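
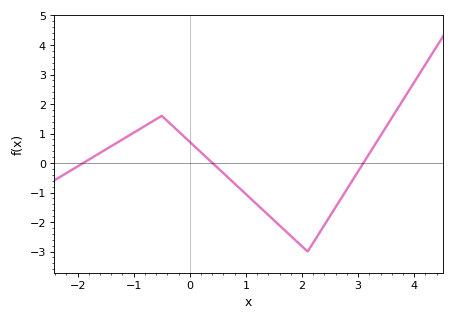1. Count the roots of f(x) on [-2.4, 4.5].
3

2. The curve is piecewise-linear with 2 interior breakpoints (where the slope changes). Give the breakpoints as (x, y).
(-0.5, 1.6); (2.1, -3)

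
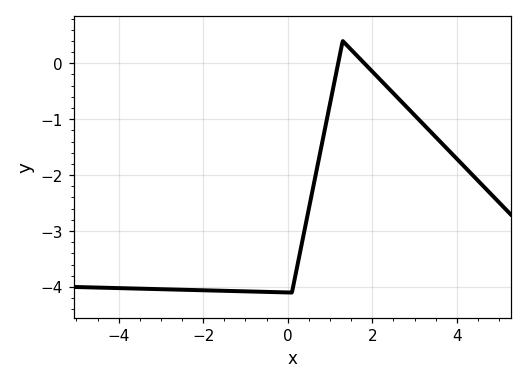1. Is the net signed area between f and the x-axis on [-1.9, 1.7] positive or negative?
negative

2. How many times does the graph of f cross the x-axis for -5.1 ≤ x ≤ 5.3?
2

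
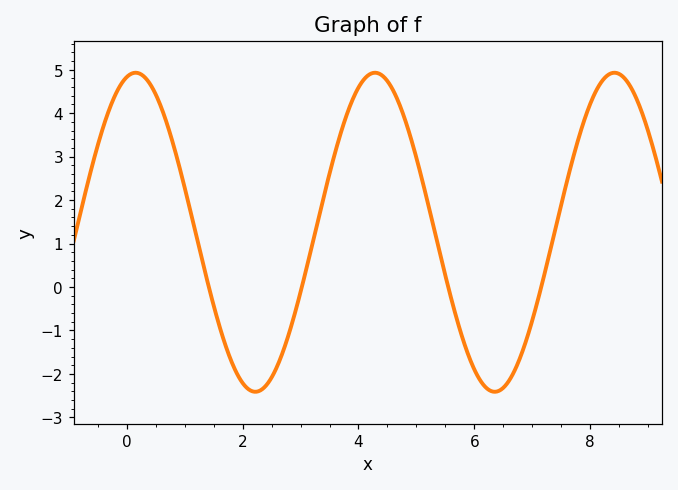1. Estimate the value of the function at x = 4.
4.59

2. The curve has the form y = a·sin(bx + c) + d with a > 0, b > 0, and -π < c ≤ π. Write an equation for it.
y = 3.67sin(1.52x + 1.34) + 1.26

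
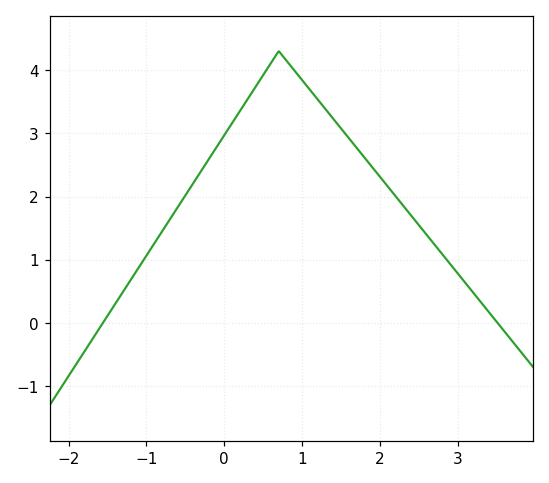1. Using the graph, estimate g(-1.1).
0.876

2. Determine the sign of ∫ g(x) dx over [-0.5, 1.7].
positive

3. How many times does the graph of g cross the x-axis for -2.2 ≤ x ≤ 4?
2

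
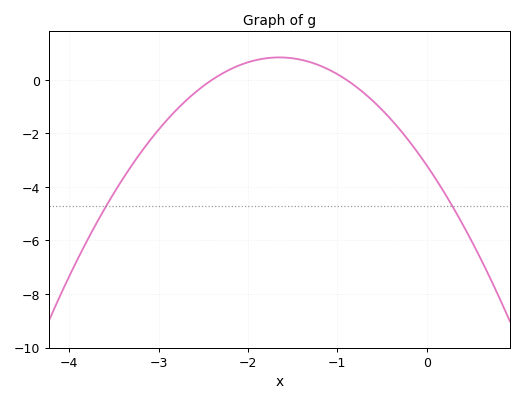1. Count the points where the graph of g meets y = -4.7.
2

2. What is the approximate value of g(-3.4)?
-3.8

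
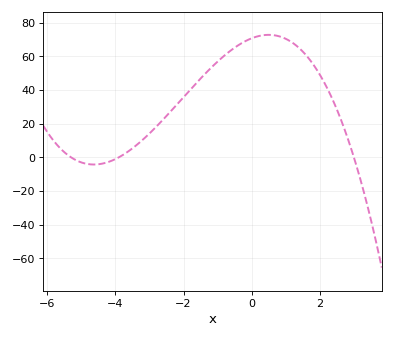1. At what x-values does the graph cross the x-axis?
-5.3, -3.9, 3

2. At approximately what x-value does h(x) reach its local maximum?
0.499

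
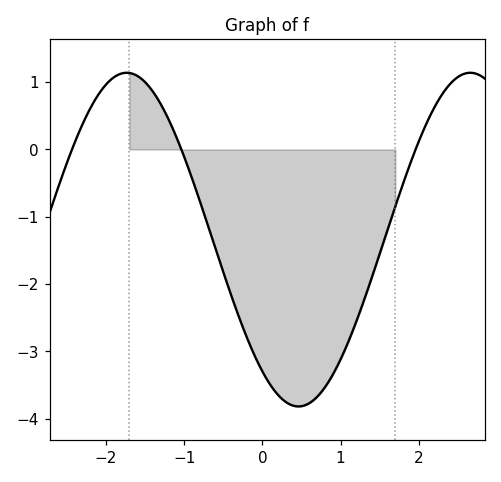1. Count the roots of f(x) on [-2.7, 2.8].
3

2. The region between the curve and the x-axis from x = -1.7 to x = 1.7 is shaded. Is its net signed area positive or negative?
negative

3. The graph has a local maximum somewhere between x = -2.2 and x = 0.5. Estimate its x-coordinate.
-1.73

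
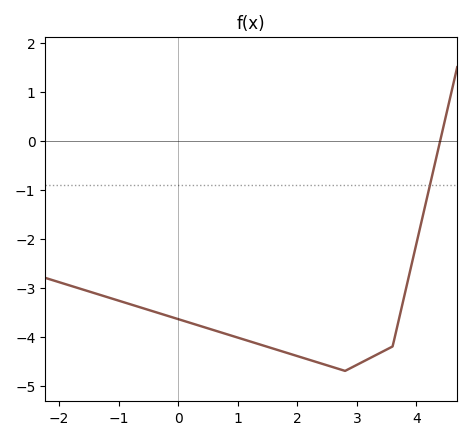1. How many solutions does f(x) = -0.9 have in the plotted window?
1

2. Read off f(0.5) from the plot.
-3.8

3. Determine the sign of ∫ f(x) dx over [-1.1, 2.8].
negative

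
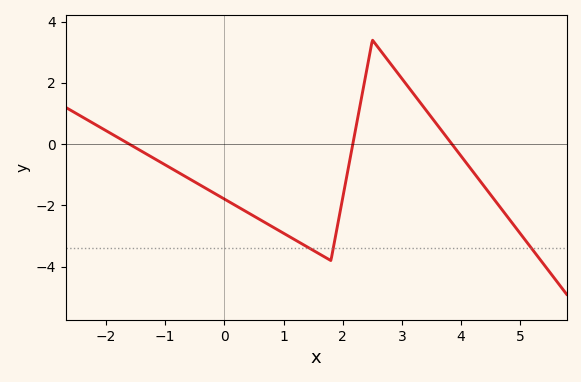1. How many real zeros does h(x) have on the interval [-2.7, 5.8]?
3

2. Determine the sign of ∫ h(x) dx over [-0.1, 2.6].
negative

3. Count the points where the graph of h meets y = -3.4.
3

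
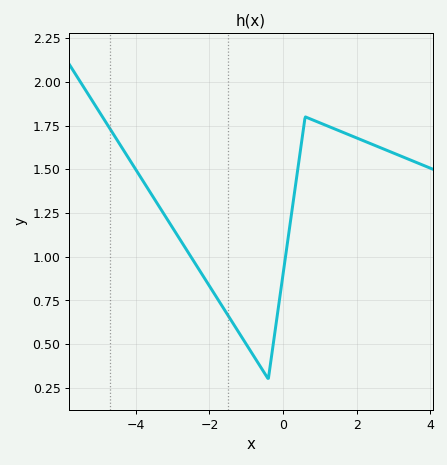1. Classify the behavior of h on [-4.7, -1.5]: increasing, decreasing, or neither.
decreasing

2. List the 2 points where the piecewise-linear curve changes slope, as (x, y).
(-0.4, 0.3); (0.6, 1.8)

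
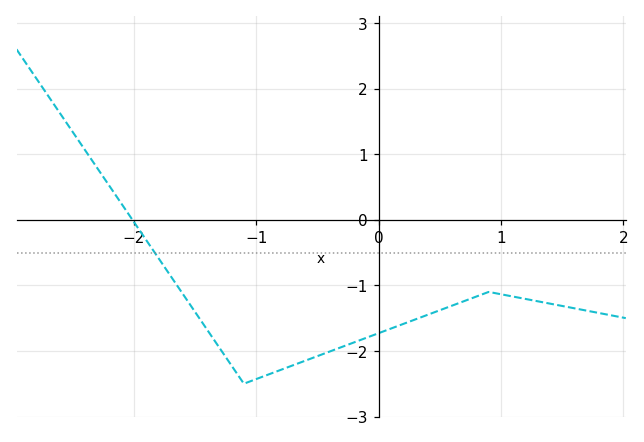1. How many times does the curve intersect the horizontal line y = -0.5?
1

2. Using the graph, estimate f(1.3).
-1.24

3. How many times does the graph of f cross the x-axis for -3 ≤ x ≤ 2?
1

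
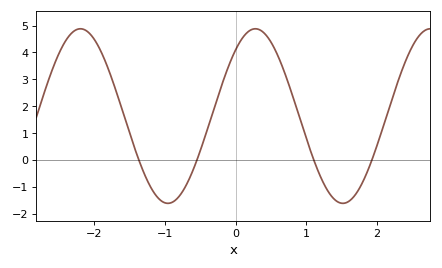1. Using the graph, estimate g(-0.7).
-0.952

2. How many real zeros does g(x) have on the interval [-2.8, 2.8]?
4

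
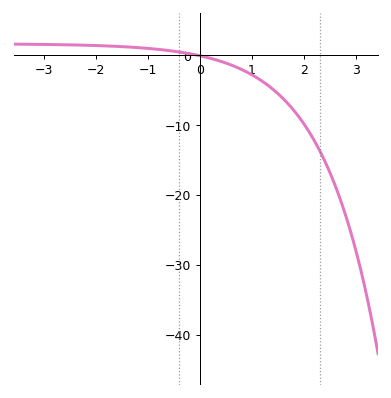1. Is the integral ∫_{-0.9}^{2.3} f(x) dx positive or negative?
negative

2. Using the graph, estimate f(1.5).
-5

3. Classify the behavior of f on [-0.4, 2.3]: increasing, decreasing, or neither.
decreasing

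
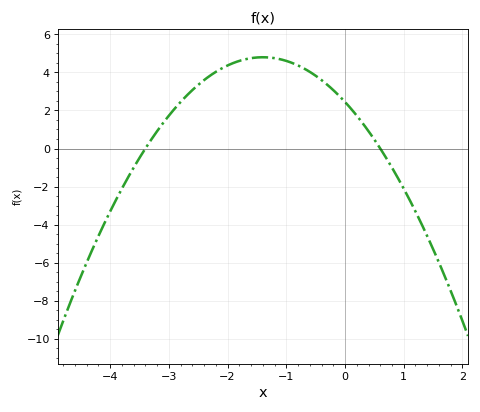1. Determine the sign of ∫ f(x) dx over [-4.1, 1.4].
positive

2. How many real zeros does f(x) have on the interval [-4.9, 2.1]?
2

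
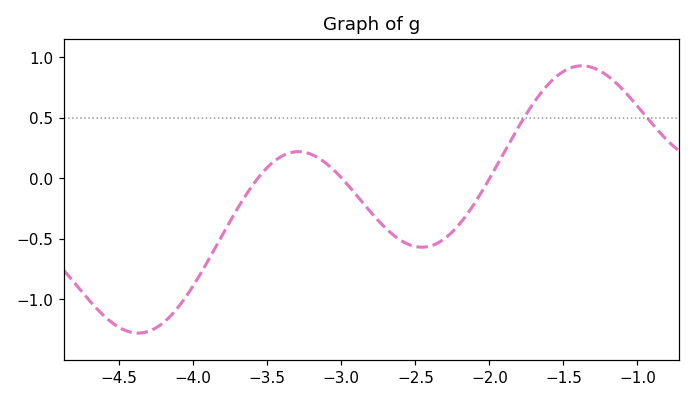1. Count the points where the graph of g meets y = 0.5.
2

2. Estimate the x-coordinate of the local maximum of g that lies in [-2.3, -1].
-1.4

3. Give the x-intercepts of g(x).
-3.6, -3, -2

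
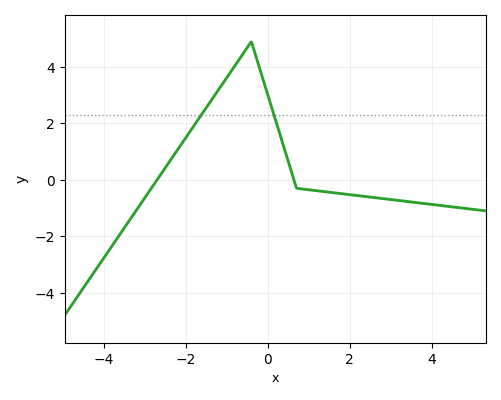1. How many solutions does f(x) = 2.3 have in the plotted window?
2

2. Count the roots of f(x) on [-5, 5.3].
2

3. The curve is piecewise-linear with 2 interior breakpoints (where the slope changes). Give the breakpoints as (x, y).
(-0.4, 4.9); (0.7, -0.3)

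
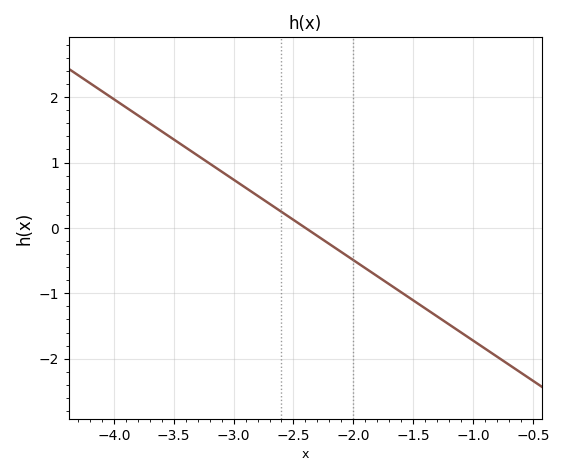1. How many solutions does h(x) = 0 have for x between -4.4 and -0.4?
1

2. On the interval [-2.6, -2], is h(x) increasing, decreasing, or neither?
decreasing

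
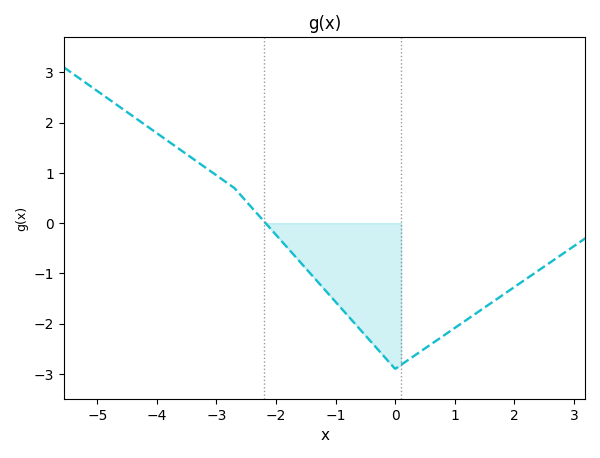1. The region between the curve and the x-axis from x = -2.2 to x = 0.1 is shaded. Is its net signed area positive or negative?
negative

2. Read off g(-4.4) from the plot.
2.1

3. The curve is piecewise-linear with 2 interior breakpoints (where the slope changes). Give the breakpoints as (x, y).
(-2.7, 0.7); (0, -2.9)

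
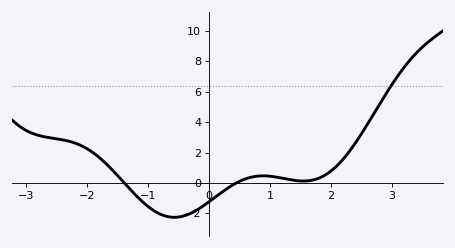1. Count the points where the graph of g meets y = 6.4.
1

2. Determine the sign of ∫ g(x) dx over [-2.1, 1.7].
negative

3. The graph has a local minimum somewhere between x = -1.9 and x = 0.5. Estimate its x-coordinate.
-0.6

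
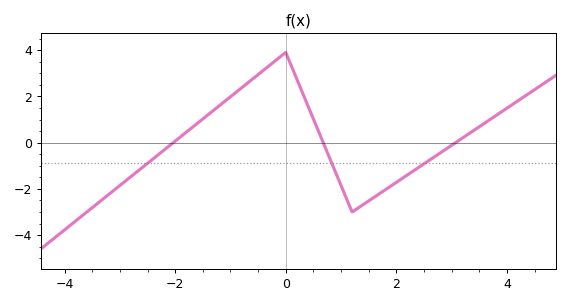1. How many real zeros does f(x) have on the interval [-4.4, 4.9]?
3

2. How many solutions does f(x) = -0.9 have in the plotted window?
3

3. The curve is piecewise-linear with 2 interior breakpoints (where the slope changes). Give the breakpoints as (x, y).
(0, 3.9); (1.2, -3)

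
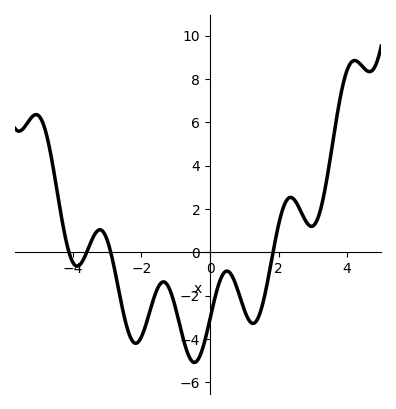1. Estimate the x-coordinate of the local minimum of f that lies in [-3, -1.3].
-2.17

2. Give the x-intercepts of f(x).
-4.12, -3.6, -2.9, 1.84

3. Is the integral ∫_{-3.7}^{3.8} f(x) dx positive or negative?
negative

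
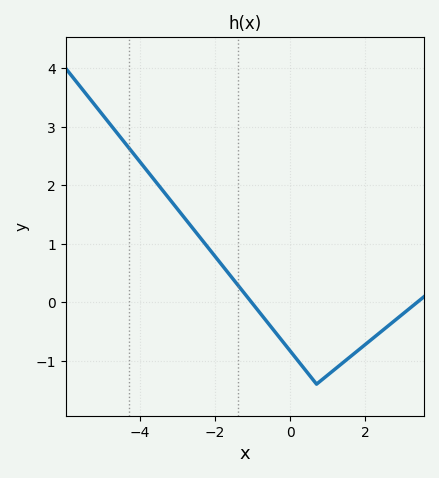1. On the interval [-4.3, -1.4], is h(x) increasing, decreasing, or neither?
decreasing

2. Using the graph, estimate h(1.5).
-1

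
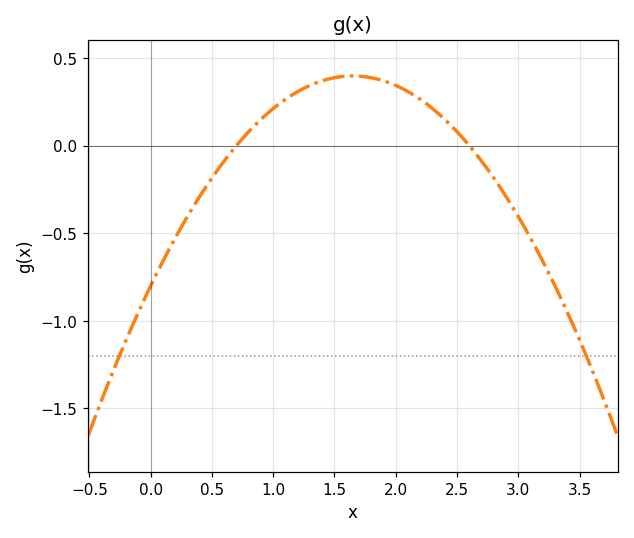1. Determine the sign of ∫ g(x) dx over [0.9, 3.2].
positive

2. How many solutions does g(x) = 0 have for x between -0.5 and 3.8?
2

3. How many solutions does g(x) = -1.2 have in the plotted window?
2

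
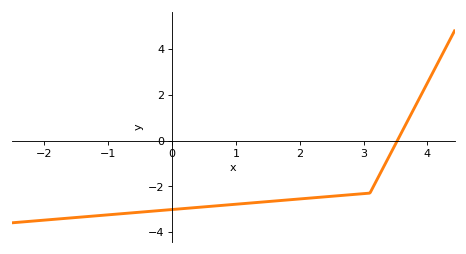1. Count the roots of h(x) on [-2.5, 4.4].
1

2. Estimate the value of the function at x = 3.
-2.32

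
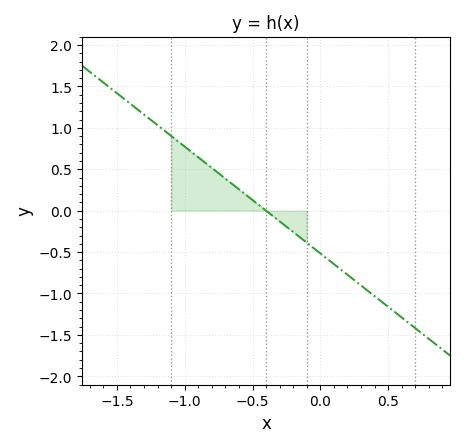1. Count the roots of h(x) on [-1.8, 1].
1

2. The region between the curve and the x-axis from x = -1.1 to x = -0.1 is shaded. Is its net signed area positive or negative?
positive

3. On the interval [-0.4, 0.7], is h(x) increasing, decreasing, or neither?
decreasing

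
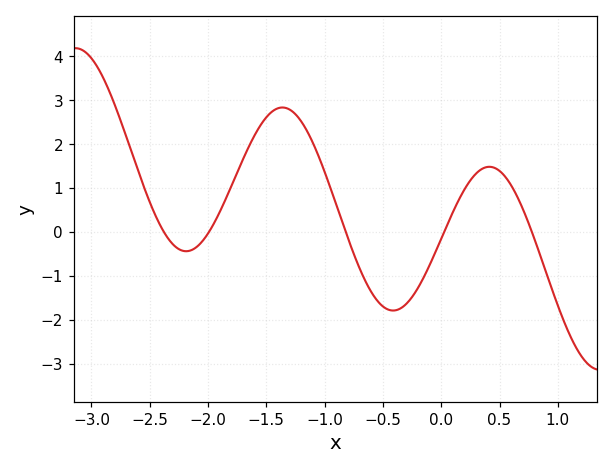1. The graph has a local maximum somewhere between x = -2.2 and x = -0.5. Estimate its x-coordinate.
-1.36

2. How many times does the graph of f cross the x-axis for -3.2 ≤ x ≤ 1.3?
5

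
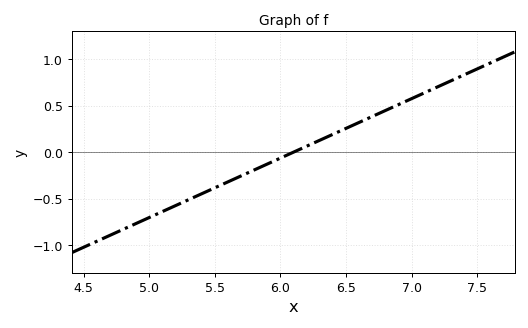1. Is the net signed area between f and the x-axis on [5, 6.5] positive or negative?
negative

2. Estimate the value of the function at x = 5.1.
-0.65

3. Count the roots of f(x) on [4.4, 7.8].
1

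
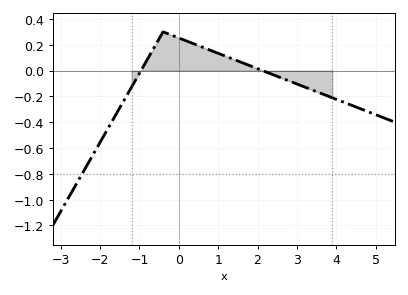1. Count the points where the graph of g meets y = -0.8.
1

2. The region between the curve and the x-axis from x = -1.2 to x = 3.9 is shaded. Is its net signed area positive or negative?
positive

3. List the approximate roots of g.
-0.96, 2.12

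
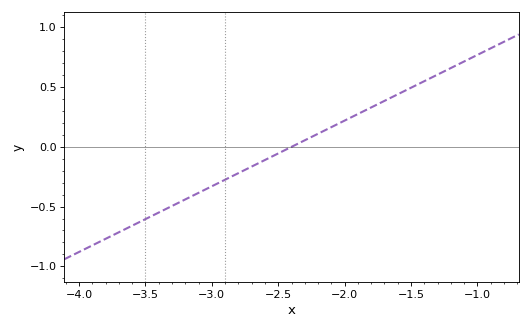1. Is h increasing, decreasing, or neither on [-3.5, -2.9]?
increasing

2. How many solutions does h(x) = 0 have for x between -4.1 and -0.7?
1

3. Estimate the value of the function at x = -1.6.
0.45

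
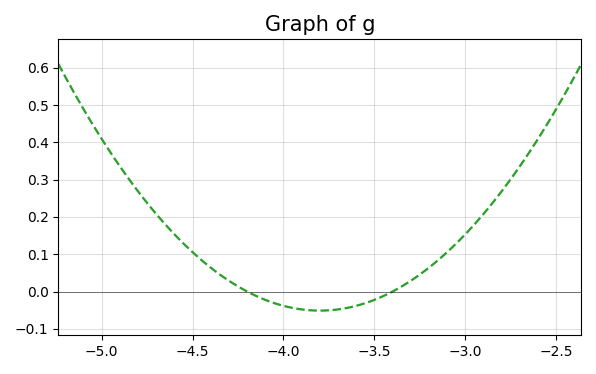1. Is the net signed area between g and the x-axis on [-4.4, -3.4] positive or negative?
negative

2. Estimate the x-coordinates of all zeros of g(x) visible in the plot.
-4.2, -3.4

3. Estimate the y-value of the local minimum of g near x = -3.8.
-0.051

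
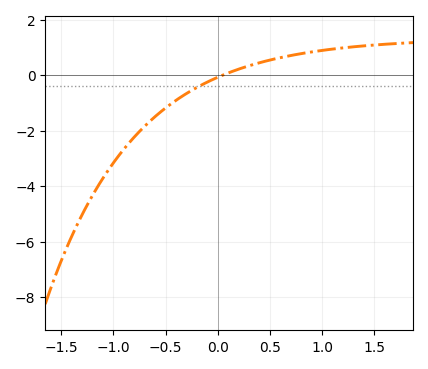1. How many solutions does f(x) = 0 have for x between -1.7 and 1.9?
1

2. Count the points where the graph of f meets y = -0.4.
1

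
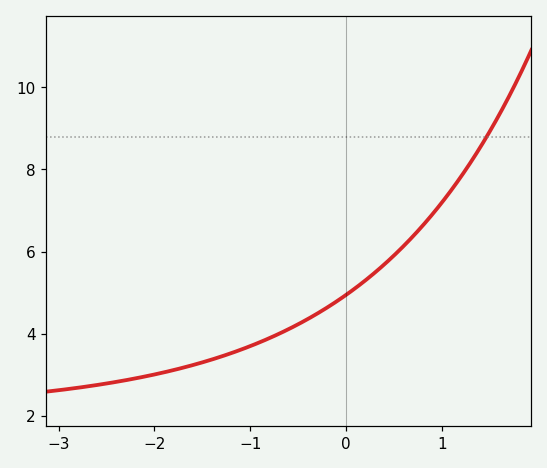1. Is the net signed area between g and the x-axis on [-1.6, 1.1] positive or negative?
positive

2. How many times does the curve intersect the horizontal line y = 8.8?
1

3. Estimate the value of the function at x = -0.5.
4.22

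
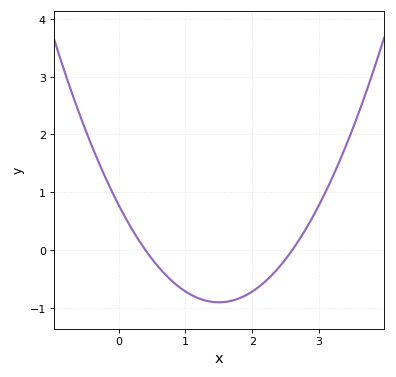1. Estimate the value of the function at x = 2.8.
0.36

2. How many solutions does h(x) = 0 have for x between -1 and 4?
2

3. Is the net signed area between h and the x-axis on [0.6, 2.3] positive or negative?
negative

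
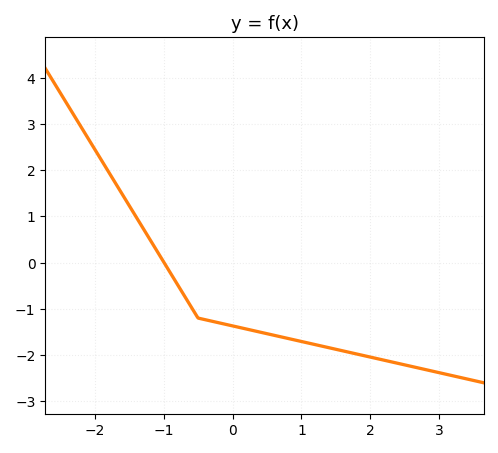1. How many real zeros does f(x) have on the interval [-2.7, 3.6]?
1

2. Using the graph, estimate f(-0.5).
-1.2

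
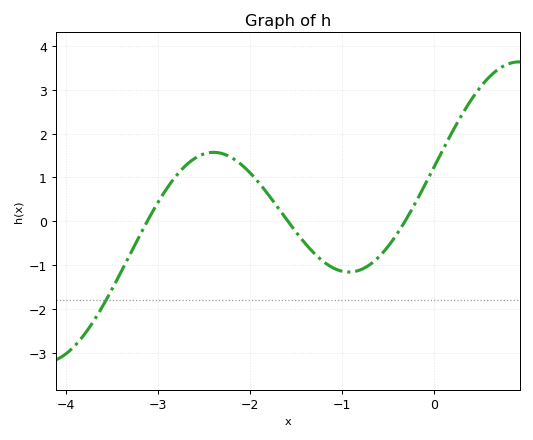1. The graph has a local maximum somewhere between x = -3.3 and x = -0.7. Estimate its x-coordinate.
-2.4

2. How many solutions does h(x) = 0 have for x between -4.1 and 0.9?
3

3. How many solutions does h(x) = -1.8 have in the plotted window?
1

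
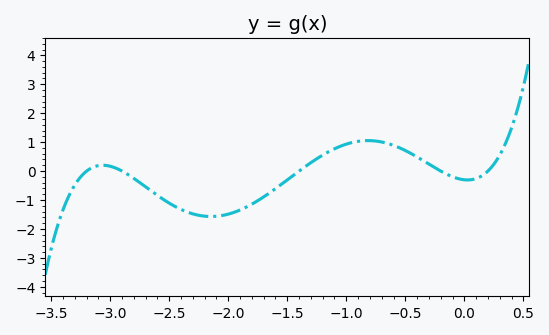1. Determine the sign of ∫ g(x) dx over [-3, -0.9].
negative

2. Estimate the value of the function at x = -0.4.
0.5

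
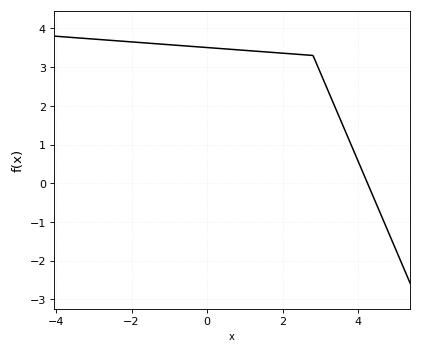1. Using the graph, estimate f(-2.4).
3.7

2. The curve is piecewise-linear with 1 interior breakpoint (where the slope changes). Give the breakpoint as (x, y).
(2.8, 3.3)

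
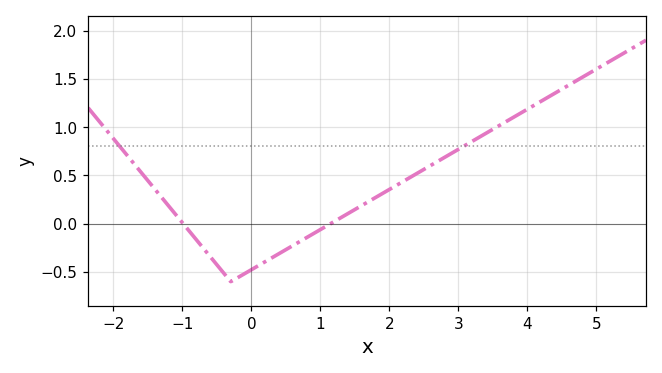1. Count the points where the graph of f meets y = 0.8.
2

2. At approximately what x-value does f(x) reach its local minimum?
-0.4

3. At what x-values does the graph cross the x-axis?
-1, 1.2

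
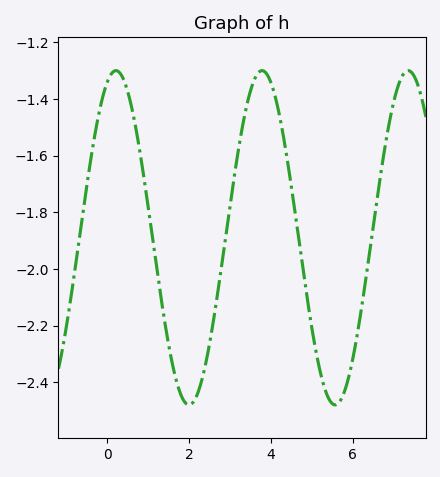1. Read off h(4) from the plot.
-1.34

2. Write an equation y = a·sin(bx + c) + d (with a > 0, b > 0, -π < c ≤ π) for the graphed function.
y = 0.59sin(1.8x + 1.2) - 1.89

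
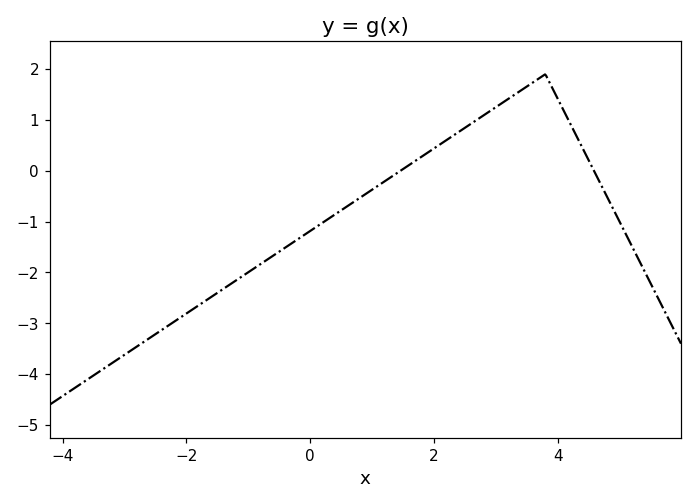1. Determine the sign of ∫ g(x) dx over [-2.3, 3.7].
negative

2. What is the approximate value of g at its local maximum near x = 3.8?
1.9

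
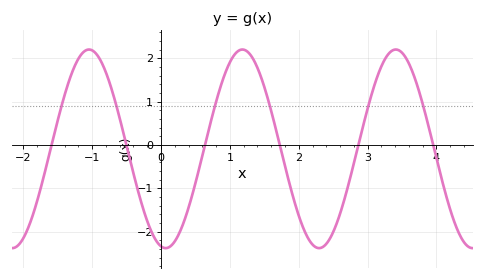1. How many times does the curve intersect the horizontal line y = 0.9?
6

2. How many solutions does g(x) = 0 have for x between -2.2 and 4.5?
6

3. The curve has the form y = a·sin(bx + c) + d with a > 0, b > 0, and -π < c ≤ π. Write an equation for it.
y = 2.29sin(2.82x - 1.76) - 0.09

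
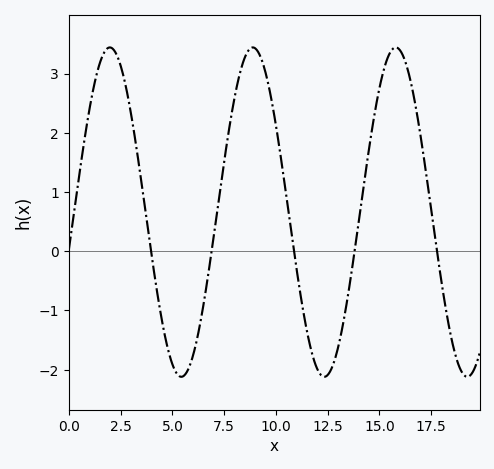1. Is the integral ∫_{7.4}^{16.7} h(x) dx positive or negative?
positive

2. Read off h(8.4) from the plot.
3.2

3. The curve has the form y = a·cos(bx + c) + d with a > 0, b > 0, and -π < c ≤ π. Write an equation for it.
y = 2.78cos(0.91x - 1.8) + 0.66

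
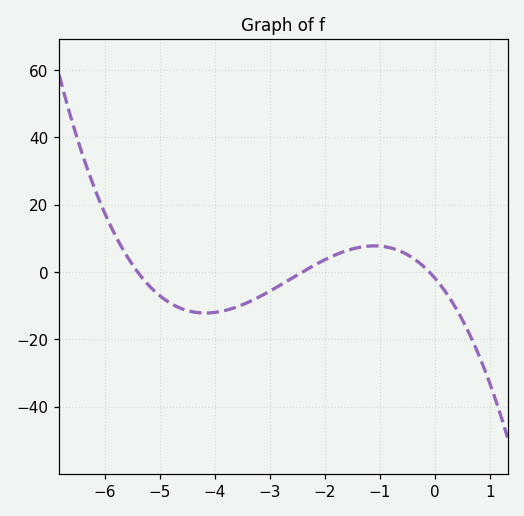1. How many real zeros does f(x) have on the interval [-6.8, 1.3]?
3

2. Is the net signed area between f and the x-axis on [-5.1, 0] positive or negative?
negative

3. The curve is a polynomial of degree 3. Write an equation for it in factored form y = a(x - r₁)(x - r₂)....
y = -1.38(x + 5.4)(x + 2.4)(x + 0.1)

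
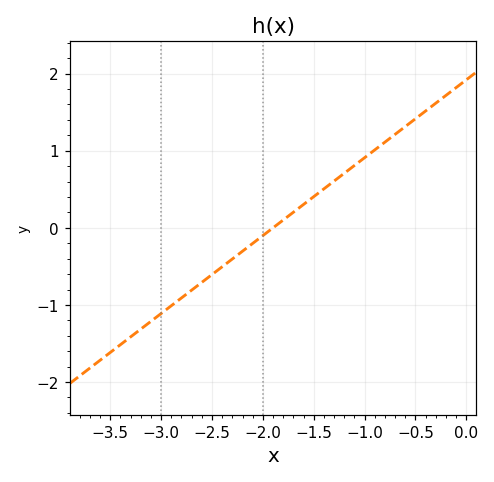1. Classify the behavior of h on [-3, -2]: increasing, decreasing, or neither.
increasing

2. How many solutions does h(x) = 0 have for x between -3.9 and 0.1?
1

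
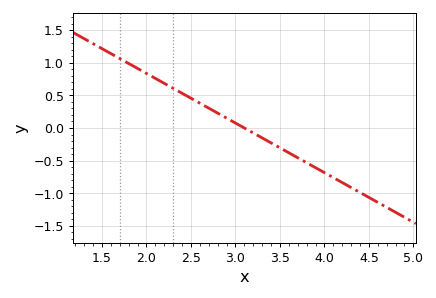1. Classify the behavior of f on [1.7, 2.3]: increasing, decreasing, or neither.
decreasing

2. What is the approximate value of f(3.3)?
-0.15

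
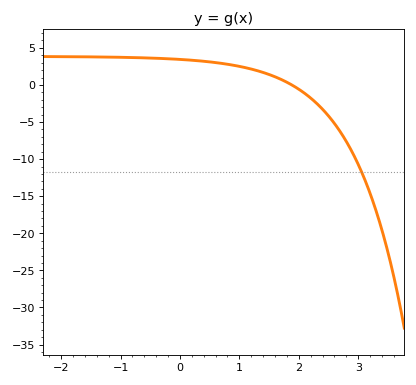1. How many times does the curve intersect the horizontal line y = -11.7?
1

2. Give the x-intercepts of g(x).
1.88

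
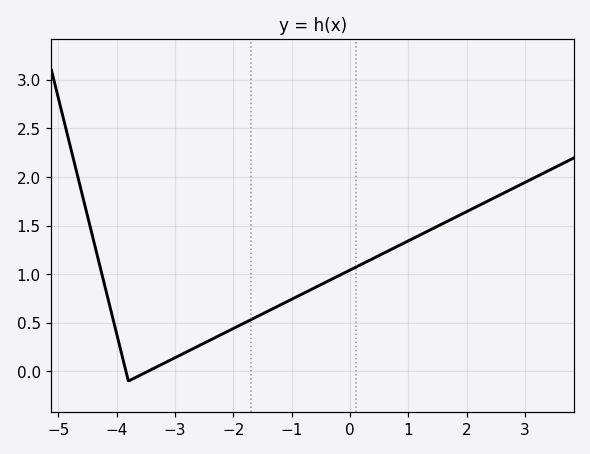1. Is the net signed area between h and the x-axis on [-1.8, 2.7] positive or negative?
positive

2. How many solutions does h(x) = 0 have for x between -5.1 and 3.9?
2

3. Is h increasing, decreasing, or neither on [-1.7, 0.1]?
increasing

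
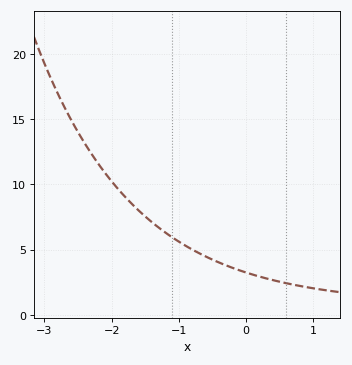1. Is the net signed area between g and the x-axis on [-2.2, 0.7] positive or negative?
positive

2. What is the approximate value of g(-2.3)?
12.5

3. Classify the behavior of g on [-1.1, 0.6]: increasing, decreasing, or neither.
decreasing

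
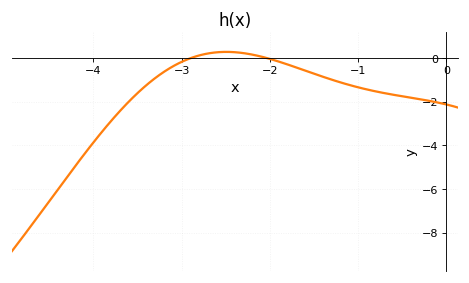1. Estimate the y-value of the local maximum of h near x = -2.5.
0.2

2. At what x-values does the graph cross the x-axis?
-2.9, -2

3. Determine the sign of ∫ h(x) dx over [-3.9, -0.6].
negative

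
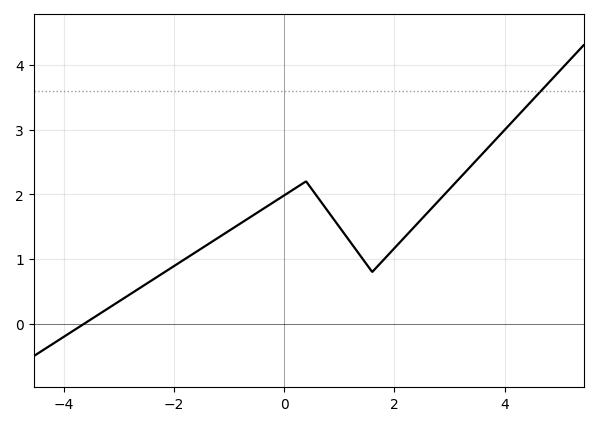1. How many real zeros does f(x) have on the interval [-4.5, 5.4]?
1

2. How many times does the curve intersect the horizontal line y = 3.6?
1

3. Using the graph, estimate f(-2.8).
0.452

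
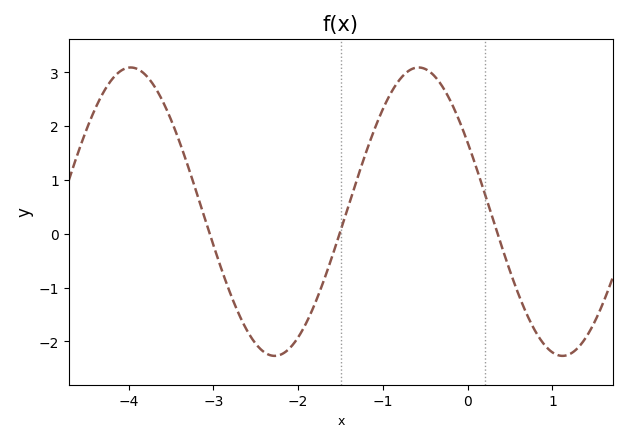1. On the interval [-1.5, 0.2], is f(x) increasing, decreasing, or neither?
neither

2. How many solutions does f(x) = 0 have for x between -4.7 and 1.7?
3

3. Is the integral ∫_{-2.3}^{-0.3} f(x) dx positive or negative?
positive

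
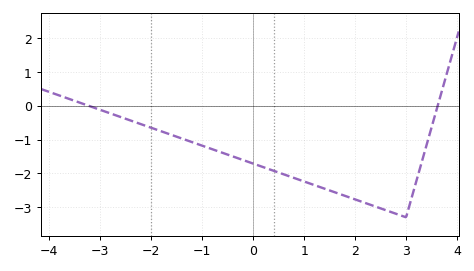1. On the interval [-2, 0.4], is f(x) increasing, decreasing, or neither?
decreasing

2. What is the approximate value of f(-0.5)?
-1.4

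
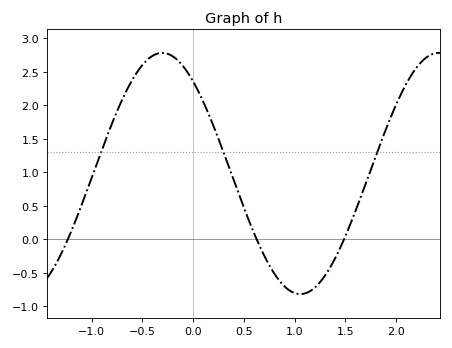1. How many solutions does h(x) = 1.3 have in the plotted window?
3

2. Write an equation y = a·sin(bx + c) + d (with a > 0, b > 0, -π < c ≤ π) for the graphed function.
y = 1.8sin(2.31x + 2.27) + 0.98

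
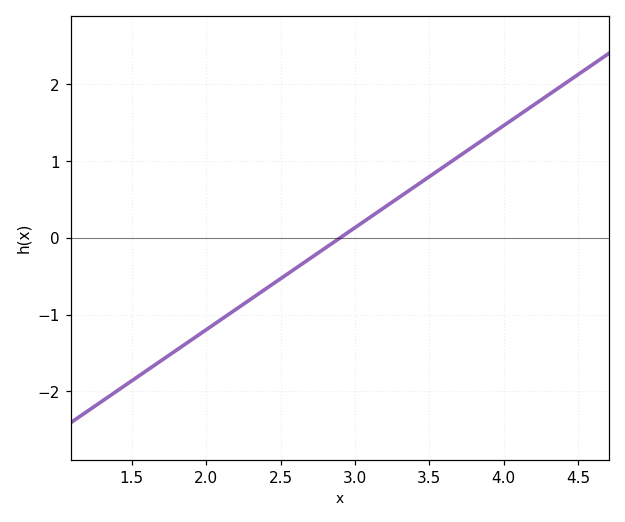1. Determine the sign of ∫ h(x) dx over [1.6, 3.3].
negative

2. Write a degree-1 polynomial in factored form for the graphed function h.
y = 1.33(x - 2.9)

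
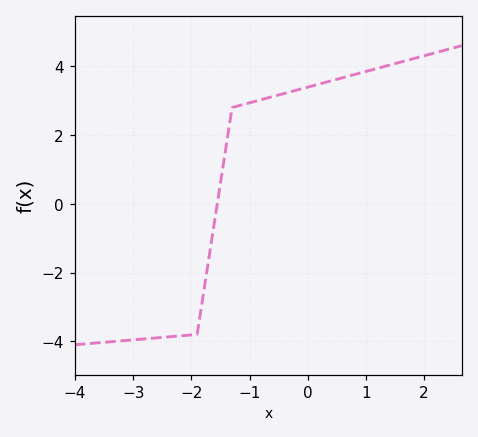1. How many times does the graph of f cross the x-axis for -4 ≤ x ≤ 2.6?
1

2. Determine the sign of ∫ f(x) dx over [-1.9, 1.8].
positive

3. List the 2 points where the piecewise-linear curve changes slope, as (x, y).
(-1.9, -3.8); (-1.3, 2.8)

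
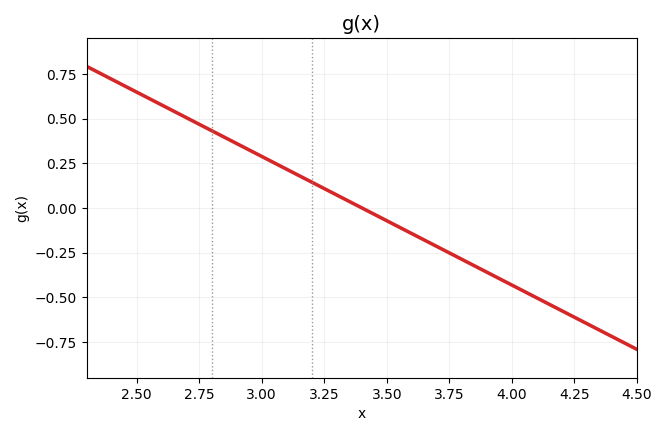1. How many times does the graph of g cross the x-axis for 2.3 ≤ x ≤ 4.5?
1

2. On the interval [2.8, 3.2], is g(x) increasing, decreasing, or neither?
decreasing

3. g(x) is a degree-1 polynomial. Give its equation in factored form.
y = -0.72(x - 3.4)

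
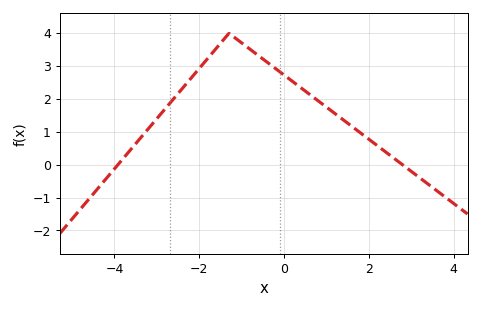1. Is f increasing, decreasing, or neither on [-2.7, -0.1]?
neither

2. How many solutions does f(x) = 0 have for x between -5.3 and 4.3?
2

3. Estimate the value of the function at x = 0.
2.7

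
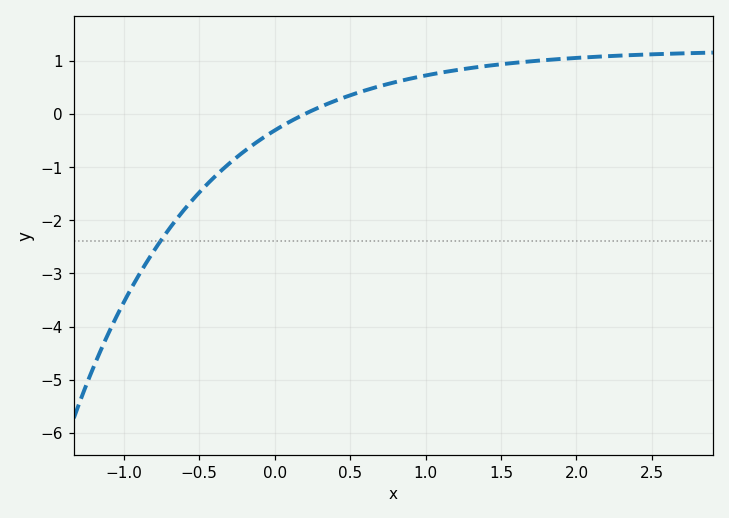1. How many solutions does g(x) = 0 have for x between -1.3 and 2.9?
1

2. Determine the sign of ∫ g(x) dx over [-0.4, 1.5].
positive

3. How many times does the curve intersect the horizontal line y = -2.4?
1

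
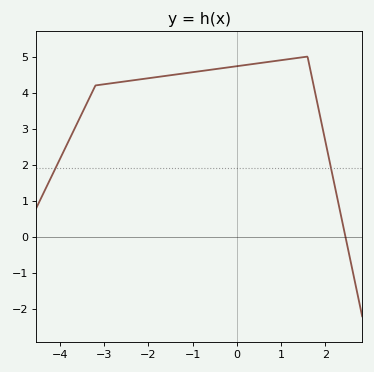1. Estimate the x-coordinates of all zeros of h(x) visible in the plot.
2.5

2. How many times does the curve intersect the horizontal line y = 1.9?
2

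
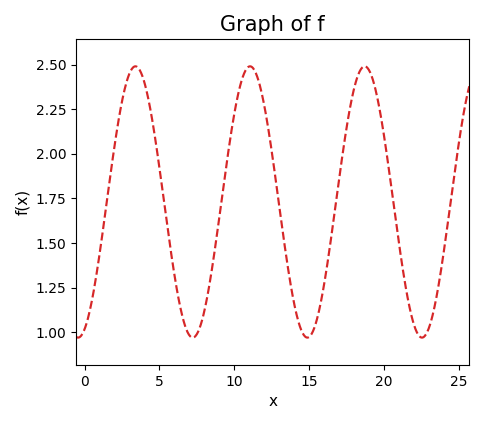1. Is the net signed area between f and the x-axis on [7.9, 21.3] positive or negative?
positive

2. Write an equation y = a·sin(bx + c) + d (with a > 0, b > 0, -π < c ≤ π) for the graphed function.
y = 0.76sin(0.82x - 1.2) + 1.73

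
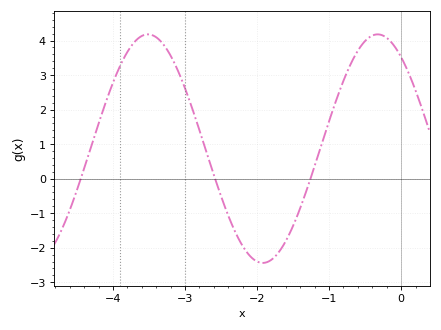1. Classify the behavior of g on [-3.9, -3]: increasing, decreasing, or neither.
neither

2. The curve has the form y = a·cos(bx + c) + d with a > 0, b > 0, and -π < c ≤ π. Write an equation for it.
y = 3.31cos(1.97x + 0.642) + 0.87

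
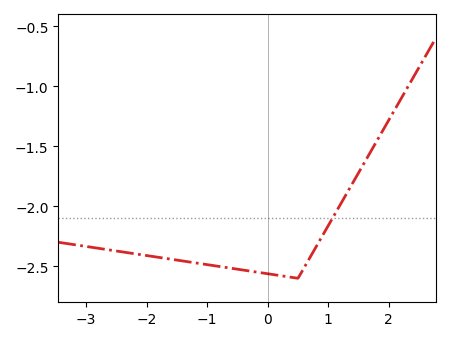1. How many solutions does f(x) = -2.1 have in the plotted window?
1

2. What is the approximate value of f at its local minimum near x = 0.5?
-2.6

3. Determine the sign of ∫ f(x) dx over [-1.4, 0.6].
negative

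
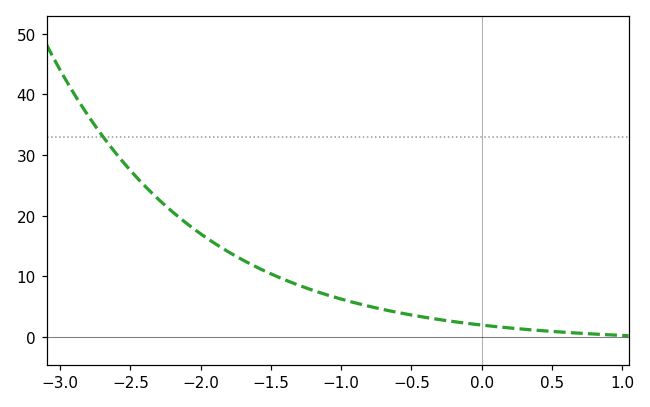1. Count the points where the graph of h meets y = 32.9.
1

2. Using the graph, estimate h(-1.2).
7.69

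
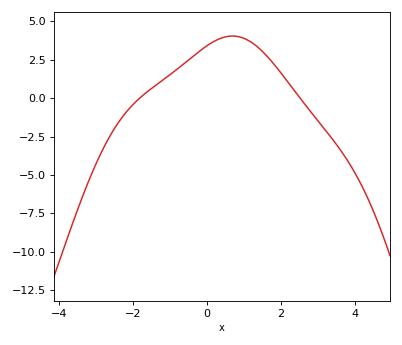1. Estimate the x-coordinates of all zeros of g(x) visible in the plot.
-1.8, 2.6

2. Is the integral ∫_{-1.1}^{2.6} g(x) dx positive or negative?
positive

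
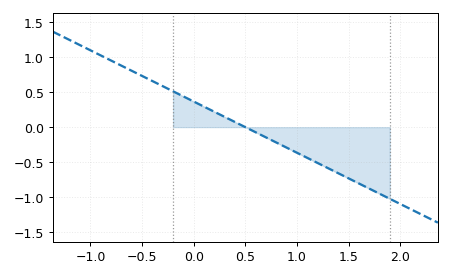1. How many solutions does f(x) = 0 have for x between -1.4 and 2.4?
1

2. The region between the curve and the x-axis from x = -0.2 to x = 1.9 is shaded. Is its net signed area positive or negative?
negative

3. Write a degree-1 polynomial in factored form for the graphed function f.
y = -0.73(x - 0.5)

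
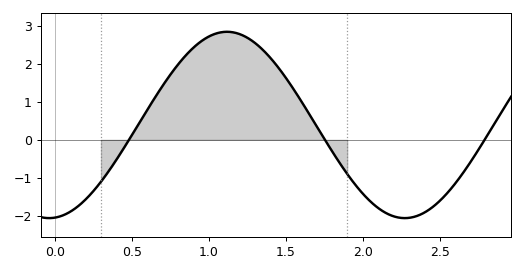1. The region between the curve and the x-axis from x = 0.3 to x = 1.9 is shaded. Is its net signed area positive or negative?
positive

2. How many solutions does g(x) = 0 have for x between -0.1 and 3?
3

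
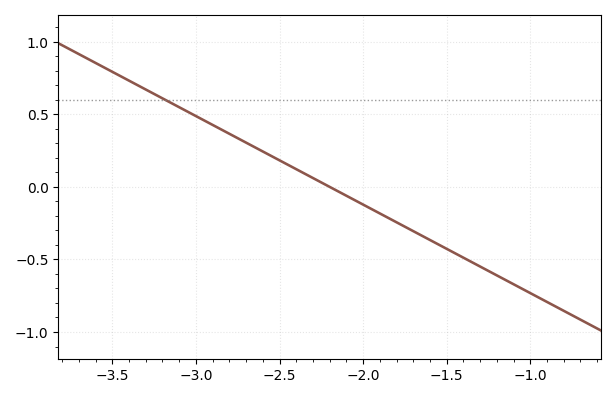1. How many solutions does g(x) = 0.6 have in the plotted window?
1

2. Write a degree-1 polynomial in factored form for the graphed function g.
y = -0.61(x + 2.2)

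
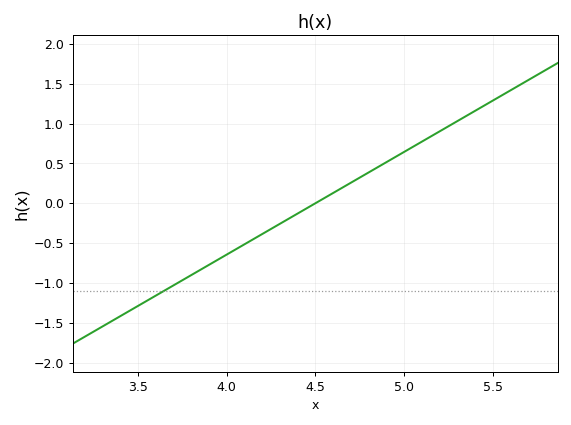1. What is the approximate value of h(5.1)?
0.75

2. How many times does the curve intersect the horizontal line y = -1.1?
1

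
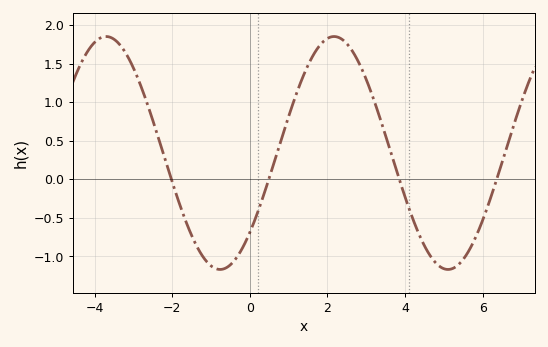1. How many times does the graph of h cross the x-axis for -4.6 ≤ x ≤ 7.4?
4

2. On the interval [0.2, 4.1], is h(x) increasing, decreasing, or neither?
neither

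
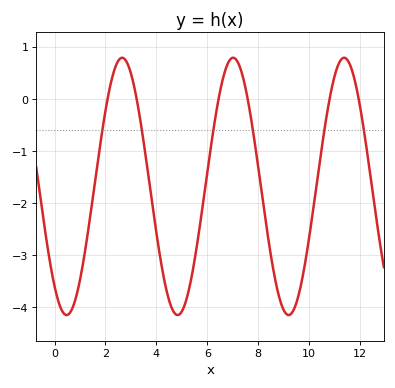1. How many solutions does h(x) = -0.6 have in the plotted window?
6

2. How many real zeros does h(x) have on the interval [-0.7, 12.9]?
6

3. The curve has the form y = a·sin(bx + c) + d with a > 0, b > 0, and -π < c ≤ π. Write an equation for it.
y = 2.47sin(1.4x - 2.2) - 1.68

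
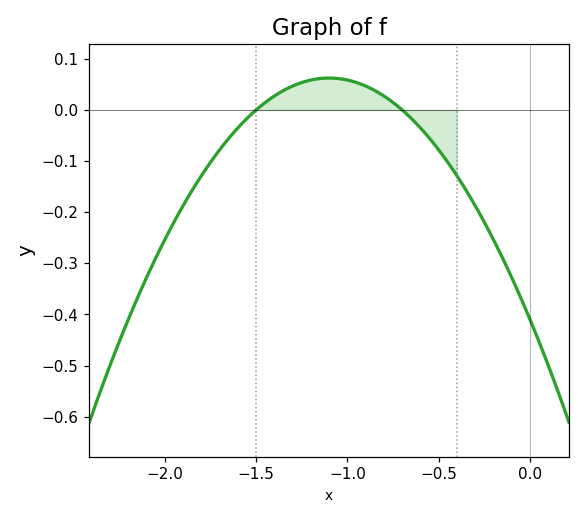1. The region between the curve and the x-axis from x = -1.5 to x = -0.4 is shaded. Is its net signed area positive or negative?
positive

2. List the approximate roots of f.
-1.5, -0.7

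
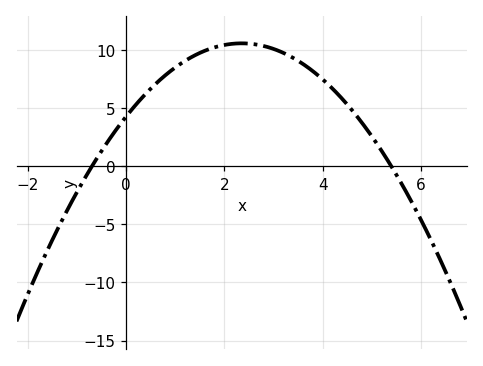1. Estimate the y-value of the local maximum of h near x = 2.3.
10.6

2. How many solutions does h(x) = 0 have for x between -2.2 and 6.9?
2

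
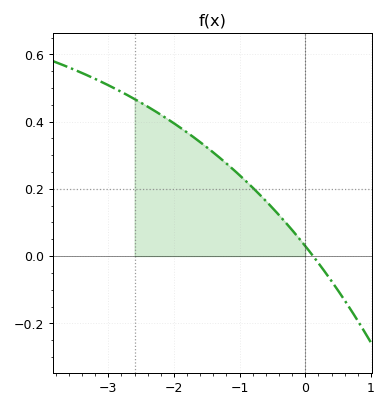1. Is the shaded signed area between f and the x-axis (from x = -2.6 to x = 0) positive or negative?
positive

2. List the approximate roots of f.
0.12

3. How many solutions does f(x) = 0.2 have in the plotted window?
1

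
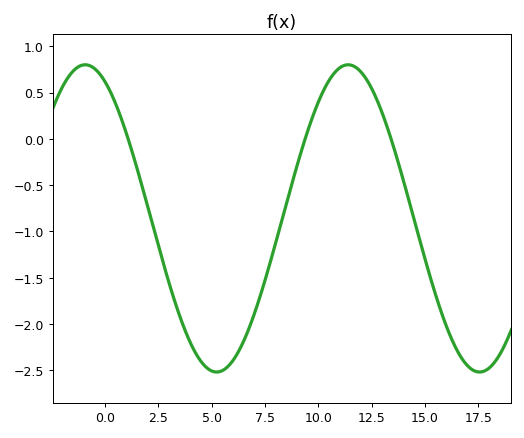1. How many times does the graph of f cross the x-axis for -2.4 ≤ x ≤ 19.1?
3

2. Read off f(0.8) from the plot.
0.2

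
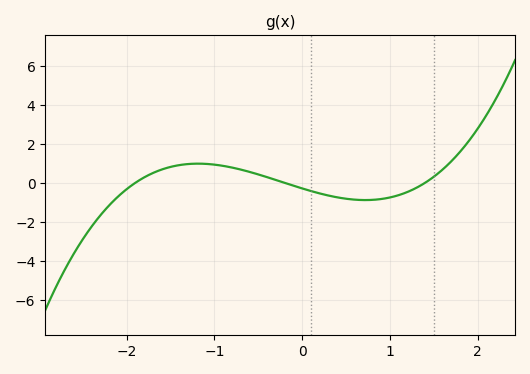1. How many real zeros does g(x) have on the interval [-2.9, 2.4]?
3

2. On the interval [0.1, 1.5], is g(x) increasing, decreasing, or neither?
neither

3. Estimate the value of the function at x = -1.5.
0.814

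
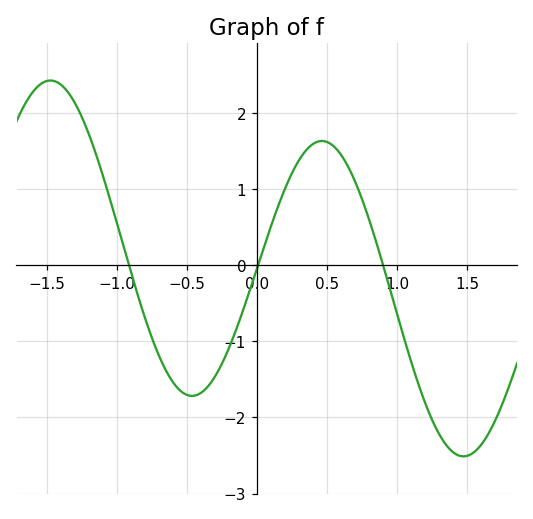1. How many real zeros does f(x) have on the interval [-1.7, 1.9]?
3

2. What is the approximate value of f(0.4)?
1.6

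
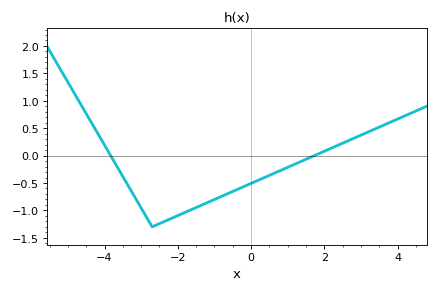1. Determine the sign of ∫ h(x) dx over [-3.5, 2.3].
negative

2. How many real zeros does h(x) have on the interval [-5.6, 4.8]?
2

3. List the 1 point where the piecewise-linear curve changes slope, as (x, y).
(-2.7, -1.3)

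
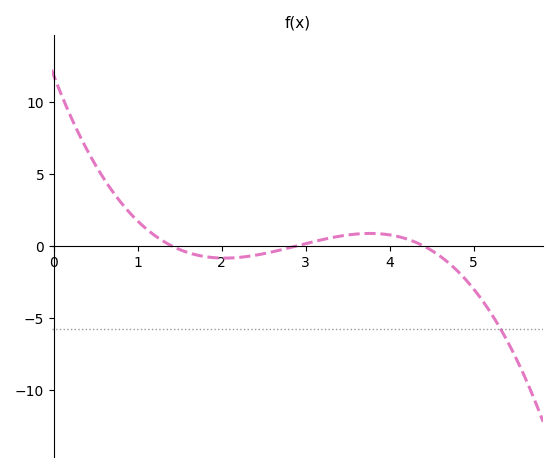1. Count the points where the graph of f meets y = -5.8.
1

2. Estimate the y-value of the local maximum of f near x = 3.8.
1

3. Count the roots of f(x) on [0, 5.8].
3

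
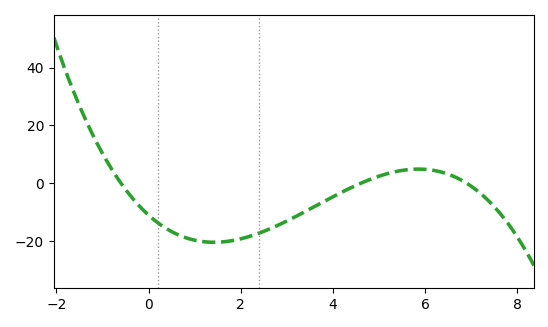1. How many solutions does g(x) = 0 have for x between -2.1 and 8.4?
3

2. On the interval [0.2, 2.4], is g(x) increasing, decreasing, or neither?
neither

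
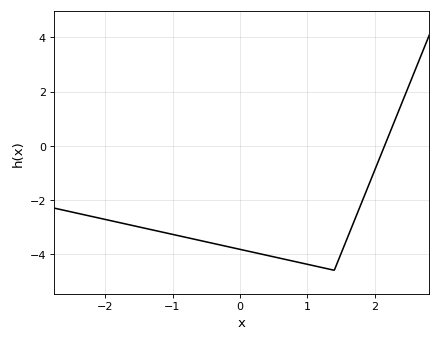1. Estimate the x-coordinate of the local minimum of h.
1.4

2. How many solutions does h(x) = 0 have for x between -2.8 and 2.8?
1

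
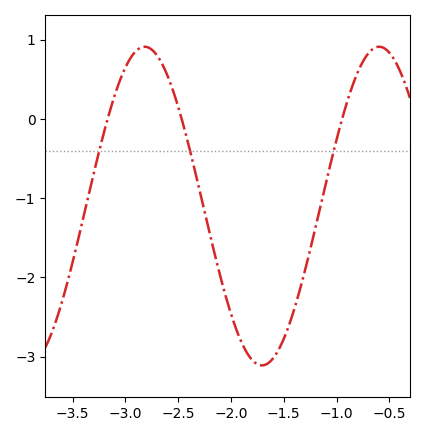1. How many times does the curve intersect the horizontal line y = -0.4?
3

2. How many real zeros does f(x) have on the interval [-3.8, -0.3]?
3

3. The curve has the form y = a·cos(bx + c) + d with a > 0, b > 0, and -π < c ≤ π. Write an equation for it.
y = 2.01cos(2.83x + 1.69) - 1.1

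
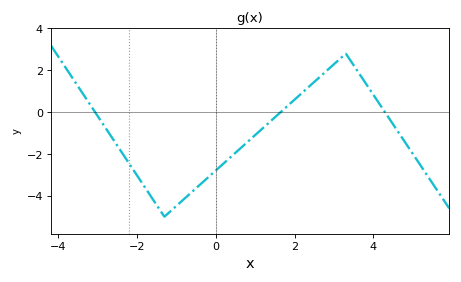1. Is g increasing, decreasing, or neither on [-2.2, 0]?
neither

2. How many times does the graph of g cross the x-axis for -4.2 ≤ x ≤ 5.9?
3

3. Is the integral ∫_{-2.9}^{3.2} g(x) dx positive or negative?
negative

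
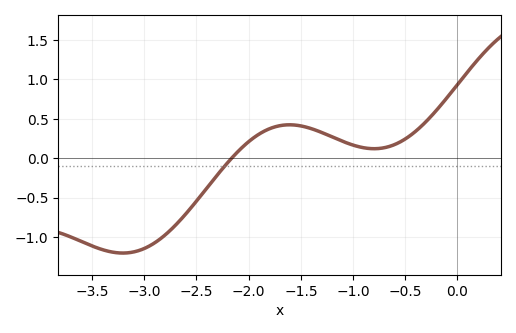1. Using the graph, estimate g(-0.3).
0.467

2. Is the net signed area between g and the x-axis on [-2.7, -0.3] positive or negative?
positive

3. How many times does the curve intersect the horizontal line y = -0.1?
1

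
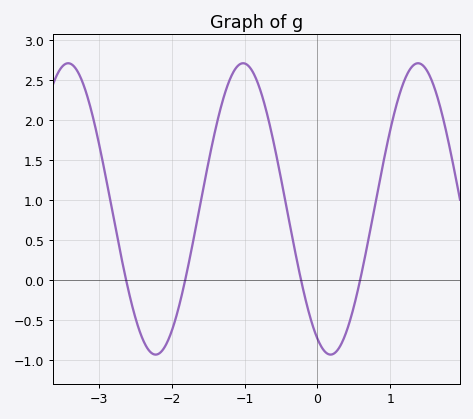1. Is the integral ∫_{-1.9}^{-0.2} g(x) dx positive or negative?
positive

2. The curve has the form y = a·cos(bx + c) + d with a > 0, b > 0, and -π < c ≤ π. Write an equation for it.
y = 1.82cos(2.6x + 2.7) + 0.89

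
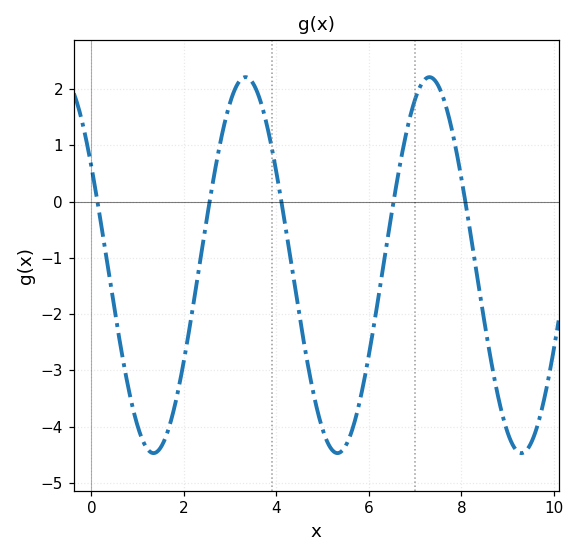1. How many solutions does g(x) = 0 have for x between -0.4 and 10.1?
5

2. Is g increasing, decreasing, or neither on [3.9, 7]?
neither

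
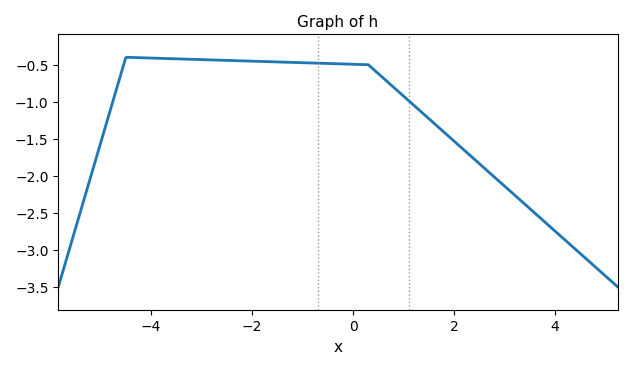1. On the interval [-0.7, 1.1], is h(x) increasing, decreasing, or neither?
decreasing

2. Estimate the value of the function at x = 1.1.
-0.986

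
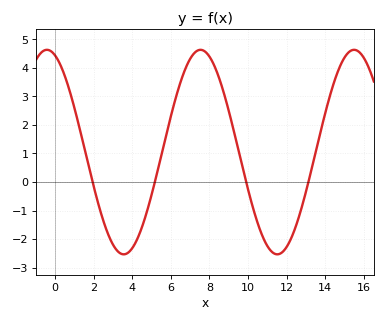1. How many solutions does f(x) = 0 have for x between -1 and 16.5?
4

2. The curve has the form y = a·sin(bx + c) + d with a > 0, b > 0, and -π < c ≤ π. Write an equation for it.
y = 3.58sin(0.79x + 1.9) + 1.05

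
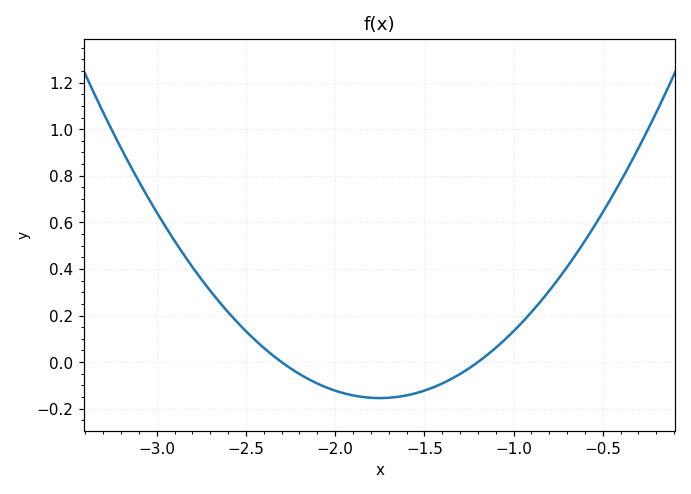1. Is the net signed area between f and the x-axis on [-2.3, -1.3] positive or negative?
negative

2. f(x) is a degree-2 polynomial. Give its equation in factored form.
y = 0.51(x + 2.3)(x + 1.2)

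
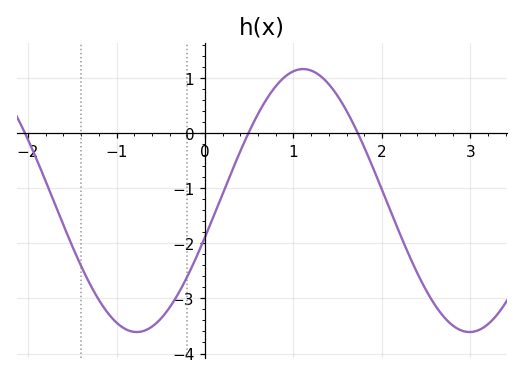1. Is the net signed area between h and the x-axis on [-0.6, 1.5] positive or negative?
negative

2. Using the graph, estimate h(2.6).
-3.12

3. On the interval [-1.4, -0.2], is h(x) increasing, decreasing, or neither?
neither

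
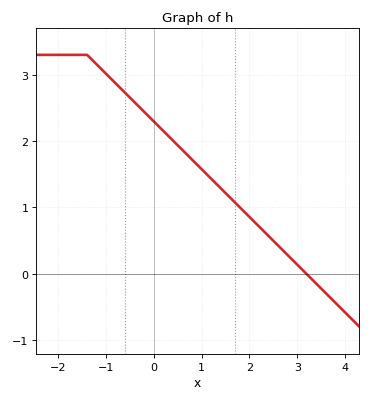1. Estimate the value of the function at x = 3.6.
-0.3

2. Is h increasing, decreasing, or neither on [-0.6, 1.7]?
decreasing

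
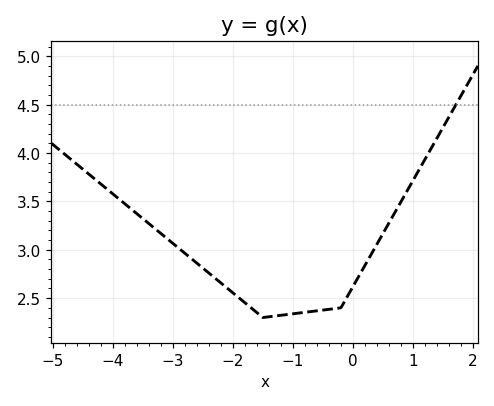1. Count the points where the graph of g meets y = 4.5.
1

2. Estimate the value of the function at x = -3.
3.05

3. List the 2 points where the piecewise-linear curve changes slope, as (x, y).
(-1.5, 2.3); (-0.2, 2.4)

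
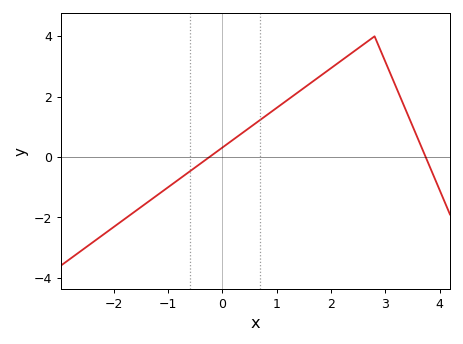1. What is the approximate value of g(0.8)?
1.4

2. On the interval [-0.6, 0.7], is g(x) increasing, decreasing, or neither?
increasing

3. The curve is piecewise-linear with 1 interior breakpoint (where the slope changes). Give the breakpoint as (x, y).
(2.8, 4)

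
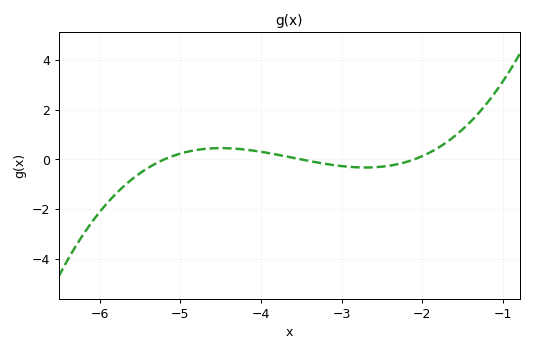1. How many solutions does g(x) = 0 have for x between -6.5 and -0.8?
3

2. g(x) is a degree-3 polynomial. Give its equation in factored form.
y = 0.27(x + 5.2)(x + 3.5)(x + 2.1)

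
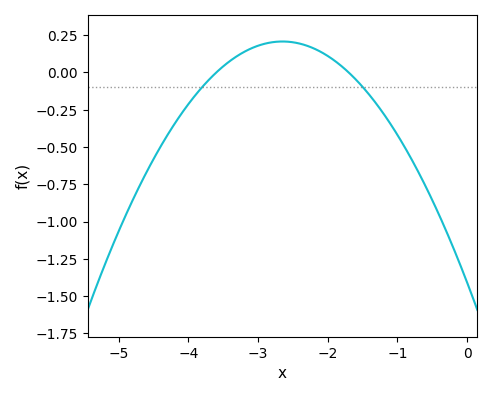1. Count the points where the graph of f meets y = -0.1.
2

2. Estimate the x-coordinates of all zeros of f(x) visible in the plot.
-3.6, -1.7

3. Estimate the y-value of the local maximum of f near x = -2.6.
0.2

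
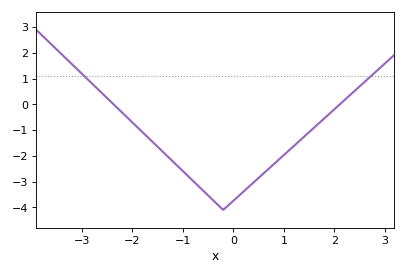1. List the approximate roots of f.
-2.4, 2.1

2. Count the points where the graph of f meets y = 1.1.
2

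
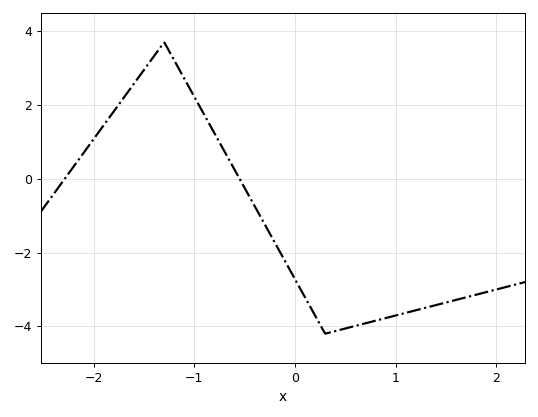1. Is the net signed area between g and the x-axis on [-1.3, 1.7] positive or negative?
negative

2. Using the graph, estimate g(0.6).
-4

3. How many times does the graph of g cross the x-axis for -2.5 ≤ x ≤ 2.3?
2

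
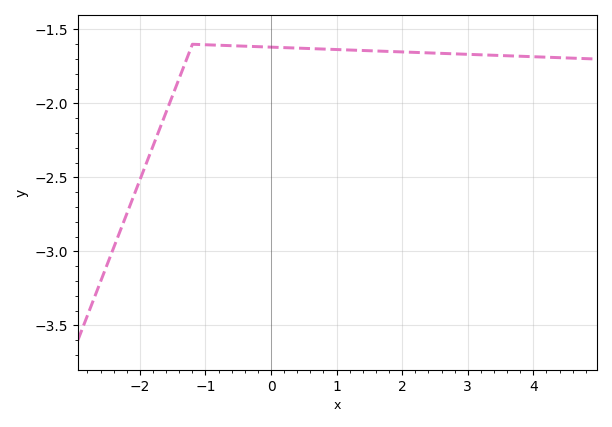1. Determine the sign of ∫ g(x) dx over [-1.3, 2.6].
negative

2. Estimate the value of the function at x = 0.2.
-1.6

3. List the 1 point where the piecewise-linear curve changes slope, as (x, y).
(-1.2, -1.6)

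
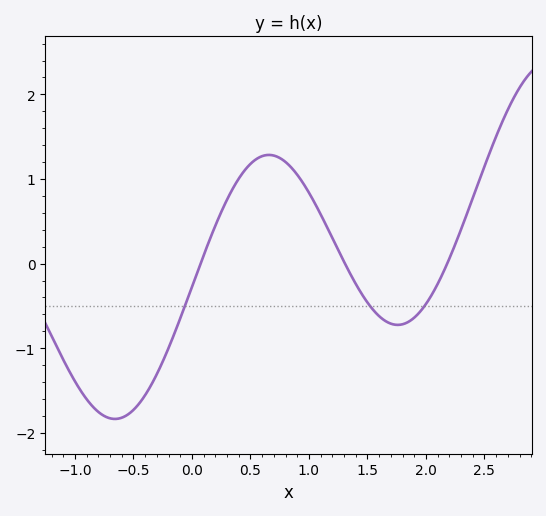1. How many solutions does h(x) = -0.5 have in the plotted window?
3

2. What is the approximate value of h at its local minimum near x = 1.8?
-0.7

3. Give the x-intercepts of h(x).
0.1, 1.3, 2.2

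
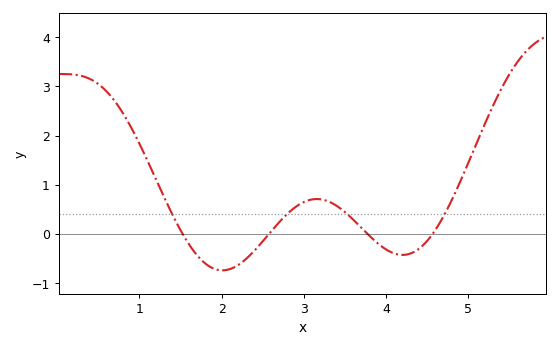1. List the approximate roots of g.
1.53, 2.58, 3.78, 4.57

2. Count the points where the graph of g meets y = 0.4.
4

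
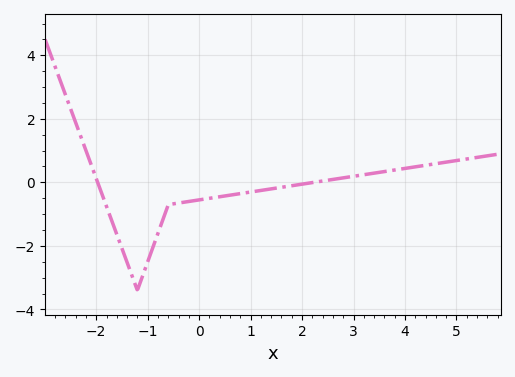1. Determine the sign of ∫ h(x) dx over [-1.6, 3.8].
negative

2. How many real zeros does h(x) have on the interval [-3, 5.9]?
2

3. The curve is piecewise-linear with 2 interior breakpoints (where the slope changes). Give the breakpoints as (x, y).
(-1.2, -3.4); (-0.6, -0.7)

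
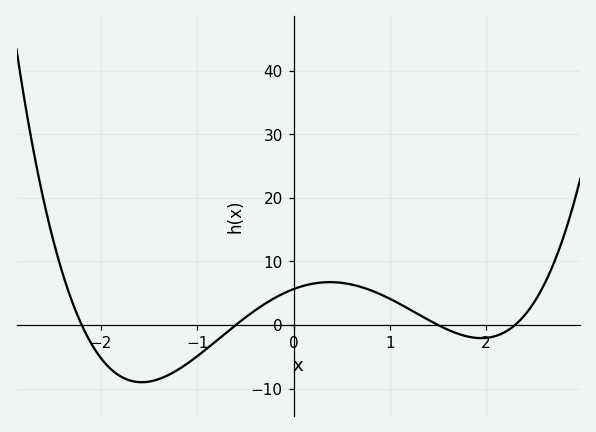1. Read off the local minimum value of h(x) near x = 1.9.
-2.07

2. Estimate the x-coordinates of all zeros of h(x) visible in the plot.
-2.2, -0.6, 1.5, 2.3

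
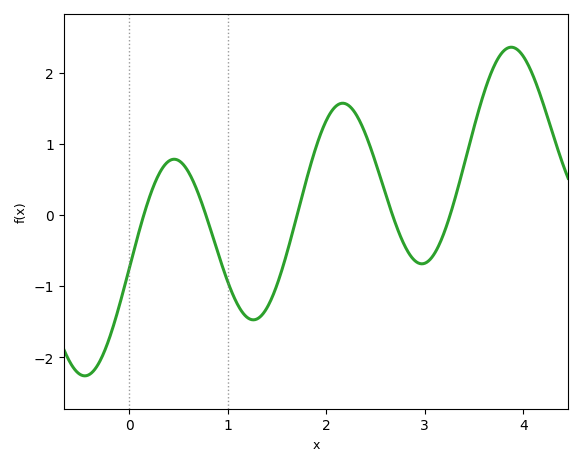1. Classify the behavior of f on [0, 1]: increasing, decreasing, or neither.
neither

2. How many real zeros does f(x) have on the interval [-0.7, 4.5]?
5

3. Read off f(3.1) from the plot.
-0.5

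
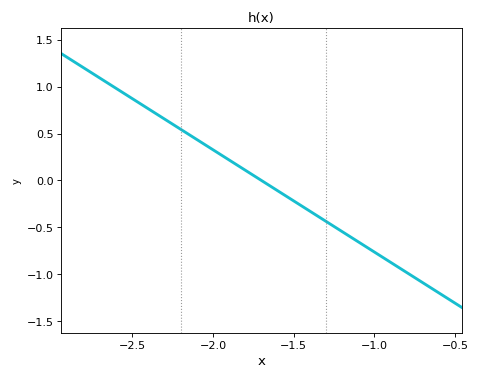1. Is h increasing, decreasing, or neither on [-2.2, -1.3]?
decreasing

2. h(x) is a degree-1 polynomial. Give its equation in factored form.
y = -1.09(x + 1.7)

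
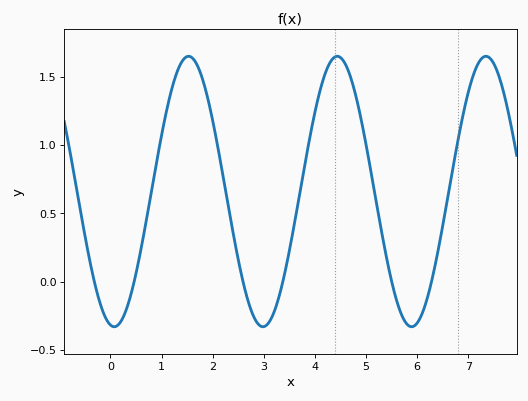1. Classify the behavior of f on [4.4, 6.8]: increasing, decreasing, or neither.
neither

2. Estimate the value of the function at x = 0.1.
-0.35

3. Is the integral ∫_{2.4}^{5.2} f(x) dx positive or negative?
positive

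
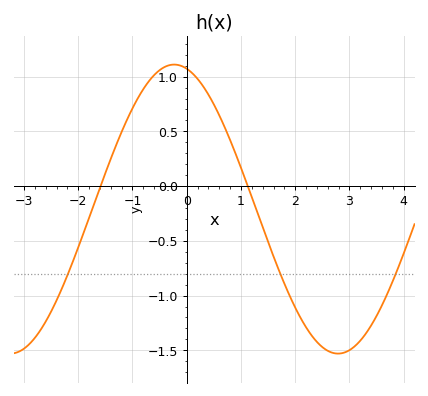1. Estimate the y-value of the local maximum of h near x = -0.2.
1.1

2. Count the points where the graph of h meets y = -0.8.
3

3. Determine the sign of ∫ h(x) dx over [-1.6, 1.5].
positive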